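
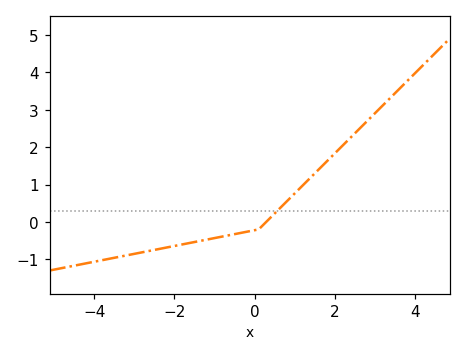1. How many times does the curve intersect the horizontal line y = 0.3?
1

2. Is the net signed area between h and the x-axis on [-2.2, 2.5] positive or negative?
positive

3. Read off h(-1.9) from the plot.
-0.622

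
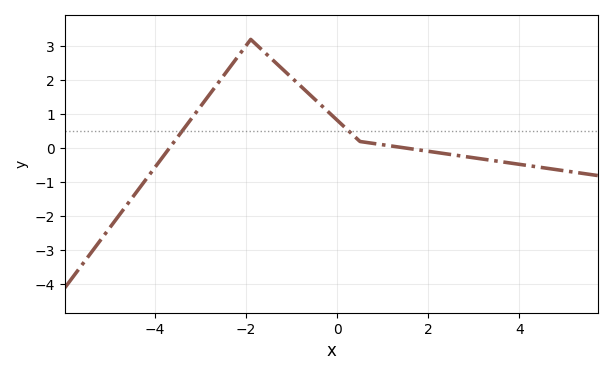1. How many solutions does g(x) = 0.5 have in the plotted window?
2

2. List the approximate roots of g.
-3.6, 1.6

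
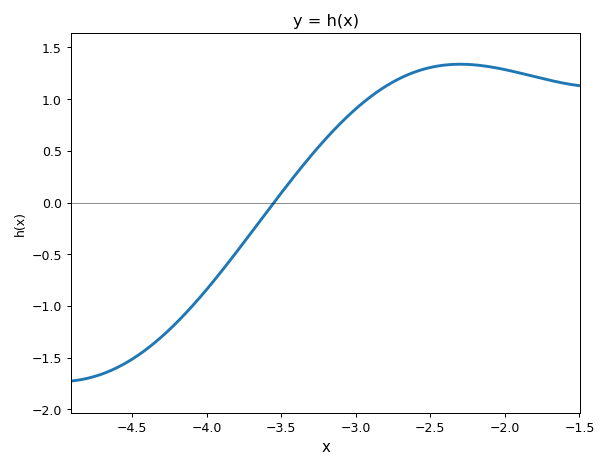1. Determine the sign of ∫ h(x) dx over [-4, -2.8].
positive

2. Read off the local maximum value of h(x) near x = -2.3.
1.34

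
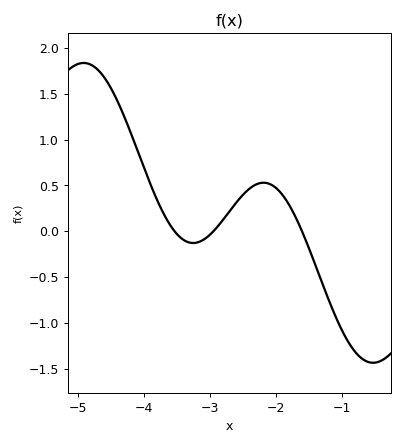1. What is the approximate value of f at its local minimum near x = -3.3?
-0.15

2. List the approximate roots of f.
-3.5, -2.9, -1.6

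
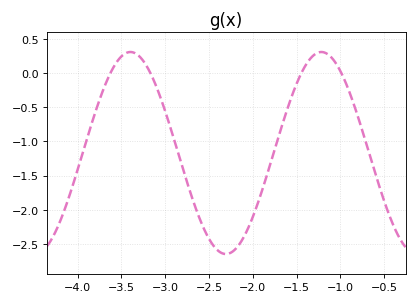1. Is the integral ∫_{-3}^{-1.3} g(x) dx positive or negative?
negative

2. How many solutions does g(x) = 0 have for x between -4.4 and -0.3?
4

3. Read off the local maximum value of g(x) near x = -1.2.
0.31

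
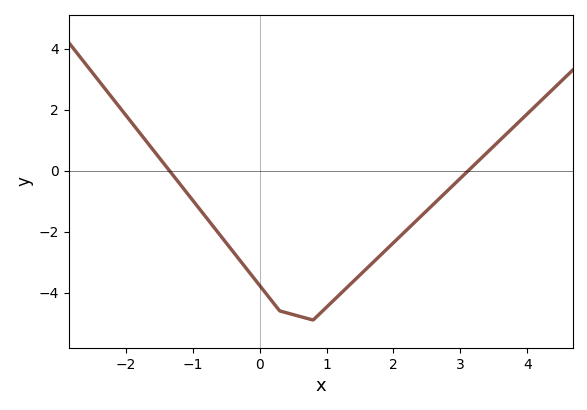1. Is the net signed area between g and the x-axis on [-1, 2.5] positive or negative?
negative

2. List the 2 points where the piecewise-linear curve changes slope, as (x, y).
(0.3, -4.6); (0.8, -4.9)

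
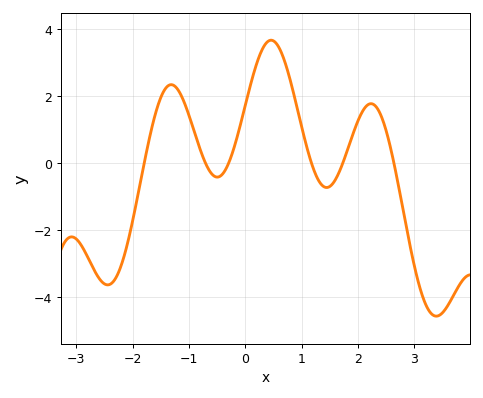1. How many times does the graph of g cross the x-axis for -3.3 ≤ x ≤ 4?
6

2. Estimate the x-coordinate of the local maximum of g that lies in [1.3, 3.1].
2.2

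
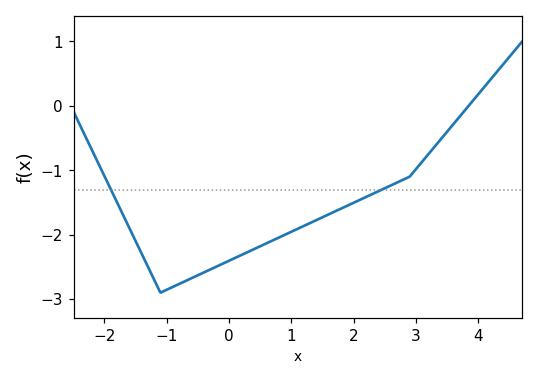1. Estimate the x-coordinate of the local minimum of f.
-1.1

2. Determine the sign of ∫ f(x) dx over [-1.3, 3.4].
negative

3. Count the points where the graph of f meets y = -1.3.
2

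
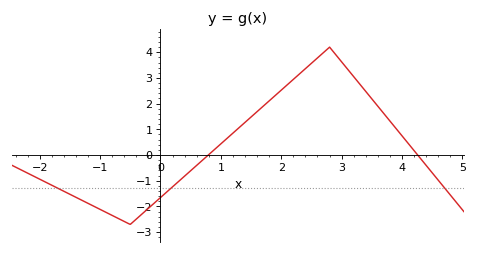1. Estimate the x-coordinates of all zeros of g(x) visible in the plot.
0.791, 4.26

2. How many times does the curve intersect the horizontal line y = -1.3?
3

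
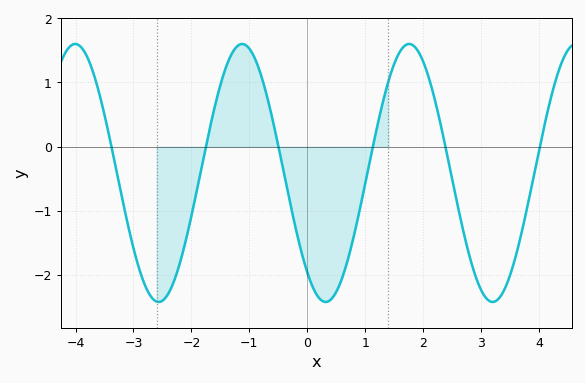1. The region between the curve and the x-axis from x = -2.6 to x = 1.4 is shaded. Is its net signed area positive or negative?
negative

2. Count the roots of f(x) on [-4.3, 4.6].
6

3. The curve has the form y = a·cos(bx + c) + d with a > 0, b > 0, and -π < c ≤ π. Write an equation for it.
y = 2.01cos(2.18x + 2.45) - 0.41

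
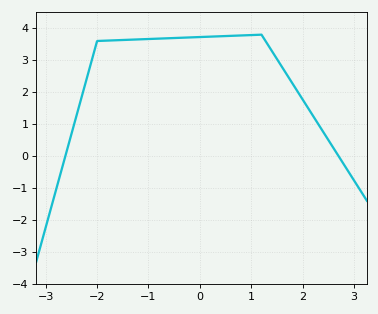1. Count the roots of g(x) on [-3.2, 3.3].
2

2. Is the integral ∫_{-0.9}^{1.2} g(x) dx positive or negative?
positive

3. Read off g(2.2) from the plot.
1.3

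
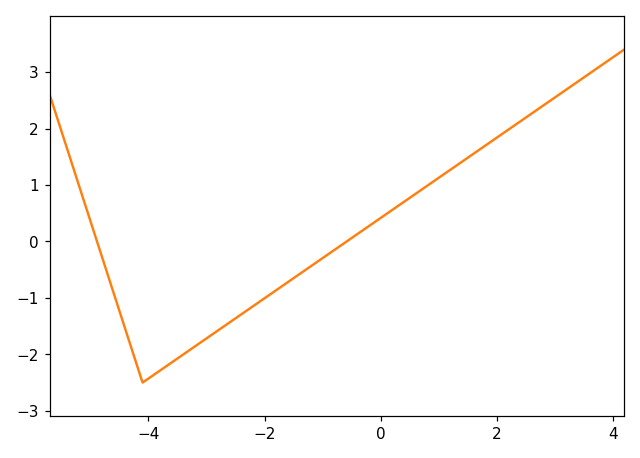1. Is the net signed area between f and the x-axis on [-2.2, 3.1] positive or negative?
positive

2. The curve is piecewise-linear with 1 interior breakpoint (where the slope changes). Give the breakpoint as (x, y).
(-4.1, -2.5)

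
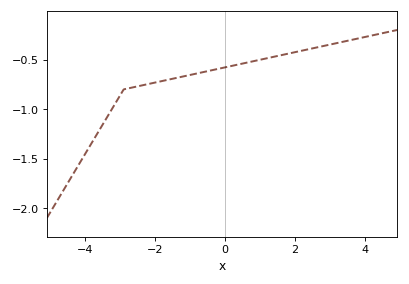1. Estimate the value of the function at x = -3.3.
-1.05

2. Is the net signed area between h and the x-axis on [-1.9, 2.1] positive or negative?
negative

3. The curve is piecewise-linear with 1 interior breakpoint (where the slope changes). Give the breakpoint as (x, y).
(-2.9, -0.8)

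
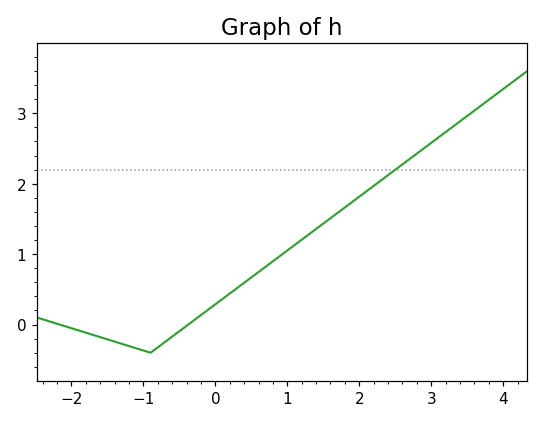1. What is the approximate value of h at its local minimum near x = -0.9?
-0.4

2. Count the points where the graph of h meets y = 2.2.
1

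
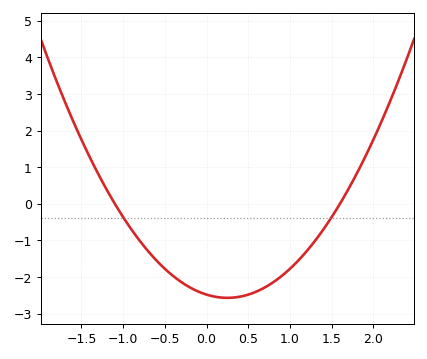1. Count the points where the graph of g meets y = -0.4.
2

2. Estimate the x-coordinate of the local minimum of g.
0.25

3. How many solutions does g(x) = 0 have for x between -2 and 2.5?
2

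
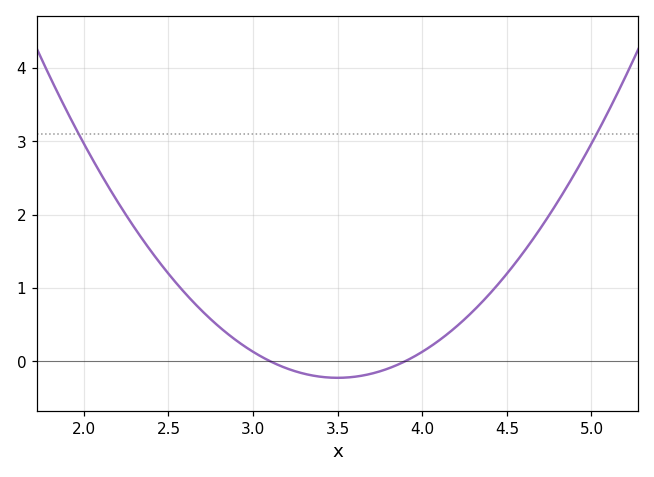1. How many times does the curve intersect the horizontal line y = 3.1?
2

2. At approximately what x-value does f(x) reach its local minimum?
3.5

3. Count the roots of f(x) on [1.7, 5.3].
2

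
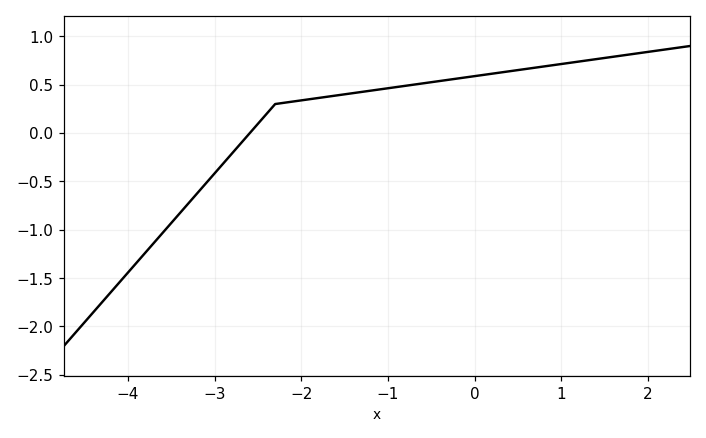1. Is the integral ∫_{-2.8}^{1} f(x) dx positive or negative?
positive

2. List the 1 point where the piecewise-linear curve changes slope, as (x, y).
(-2.3, 0.3)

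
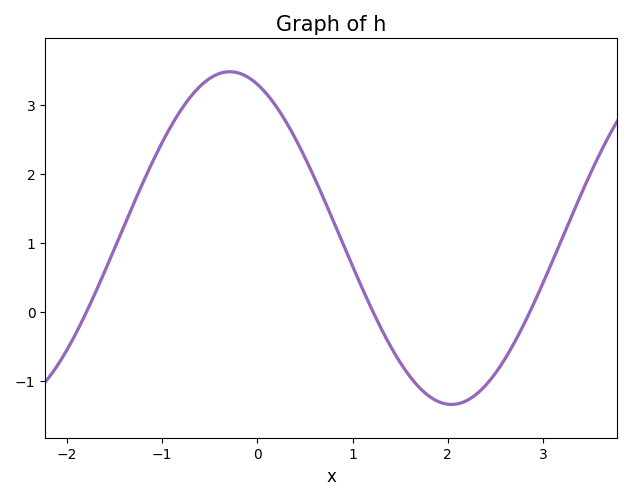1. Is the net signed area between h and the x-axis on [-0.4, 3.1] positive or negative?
positive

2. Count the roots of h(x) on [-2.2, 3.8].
3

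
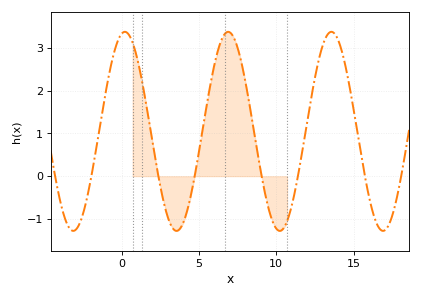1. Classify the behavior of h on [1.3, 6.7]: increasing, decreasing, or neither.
neither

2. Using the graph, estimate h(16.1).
-0.634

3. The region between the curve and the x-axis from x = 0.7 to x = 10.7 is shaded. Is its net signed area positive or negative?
positive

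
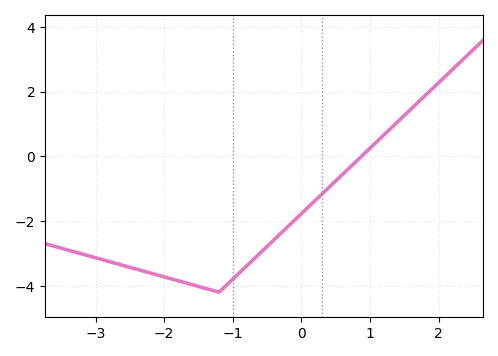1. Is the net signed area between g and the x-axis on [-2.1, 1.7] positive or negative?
negative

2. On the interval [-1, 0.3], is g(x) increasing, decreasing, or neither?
increasing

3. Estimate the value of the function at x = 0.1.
-1.6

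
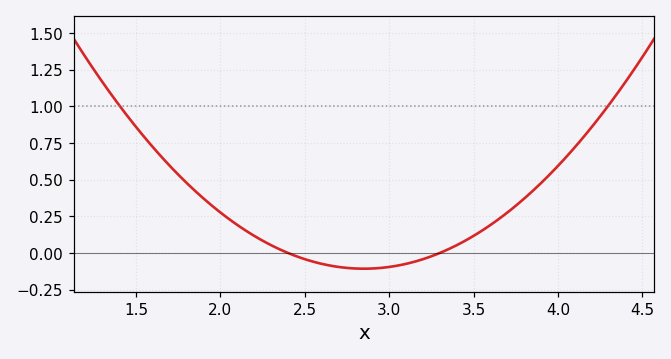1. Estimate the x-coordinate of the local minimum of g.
2.85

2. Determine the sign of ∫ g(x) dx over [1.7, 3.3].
positive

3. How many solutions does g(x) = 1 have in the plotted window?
2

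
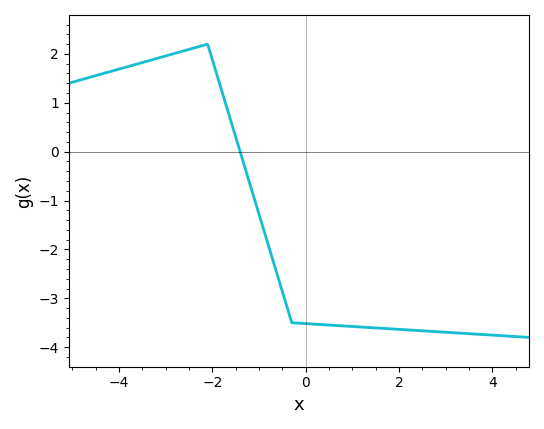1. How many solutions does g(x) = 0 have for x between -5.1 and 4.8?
1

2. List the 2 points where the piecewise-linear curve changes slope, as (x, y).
(-2.1, 2.2); (-0.3, -3.5)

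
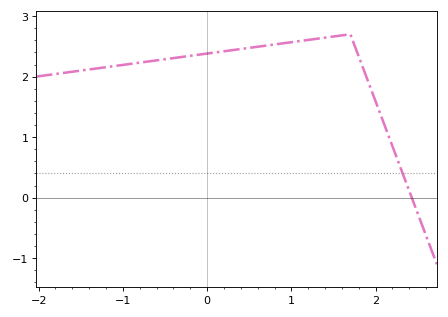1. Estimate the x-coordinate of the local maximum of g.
1.7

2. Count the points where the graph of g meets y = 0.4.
1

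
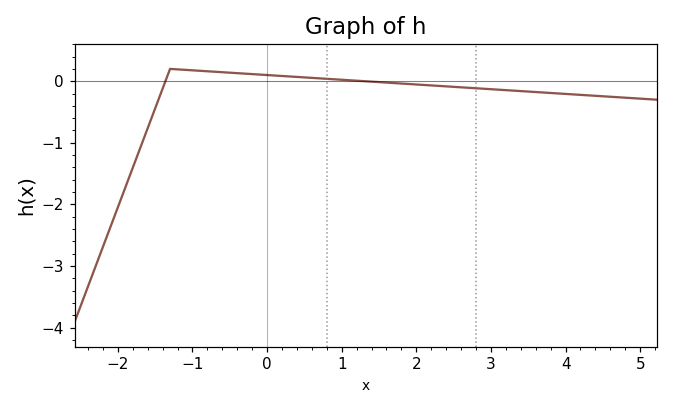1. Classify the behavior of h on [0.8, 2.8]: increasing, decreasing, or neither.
decreasing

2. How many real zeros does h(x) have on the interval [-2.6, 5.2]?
2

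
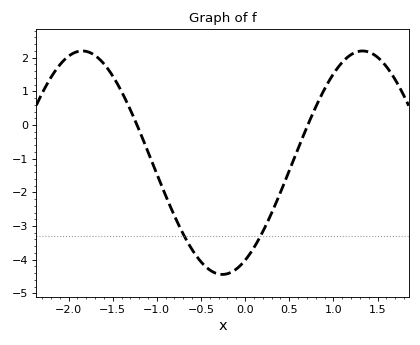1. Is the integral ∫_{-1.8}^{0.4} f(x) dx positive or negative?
negative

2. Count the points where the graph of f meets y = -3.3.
2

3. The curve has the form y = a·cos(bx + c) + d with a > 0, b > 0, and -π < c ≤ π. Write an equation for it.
y = 3.32cos(1.98x - 2.63) - 1.12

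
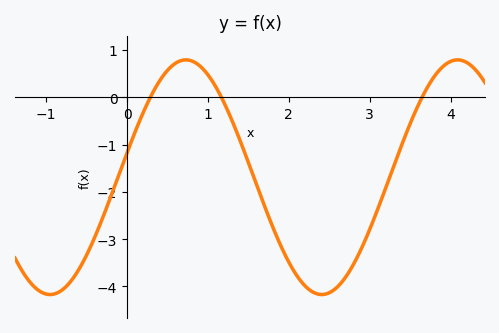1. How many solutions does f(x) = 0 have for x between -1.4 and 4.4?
3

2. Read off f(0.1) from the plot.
-0.7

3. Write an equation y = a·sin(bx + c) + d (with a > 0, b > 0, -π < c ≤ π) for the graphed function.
y = 2.48sin(1.9x + 0.21) - 1.69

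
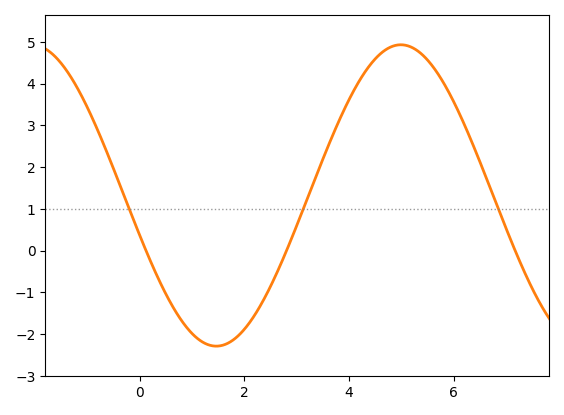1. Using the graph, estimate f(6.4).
2.44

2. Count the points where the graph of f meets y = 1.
3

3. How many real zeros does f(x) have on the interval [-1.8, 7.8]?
3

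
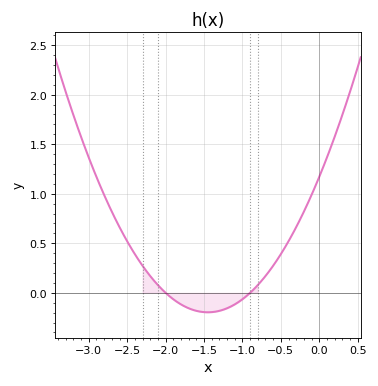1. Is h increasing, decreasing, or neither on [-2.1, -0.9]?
neither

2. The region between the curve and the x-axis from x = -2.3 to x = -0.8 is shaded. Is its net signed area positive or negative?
negative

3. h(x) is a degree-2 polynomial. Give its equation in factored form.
y = 0.65(x + 2)(x + 0.9)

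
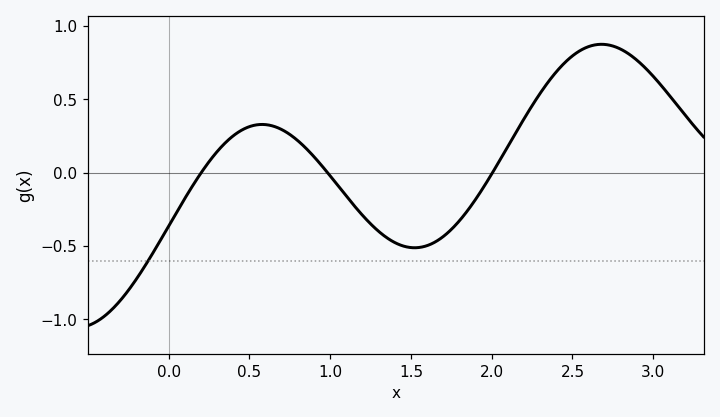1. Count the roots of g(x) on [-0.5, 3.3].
3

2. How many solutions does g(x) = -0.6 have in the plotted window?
1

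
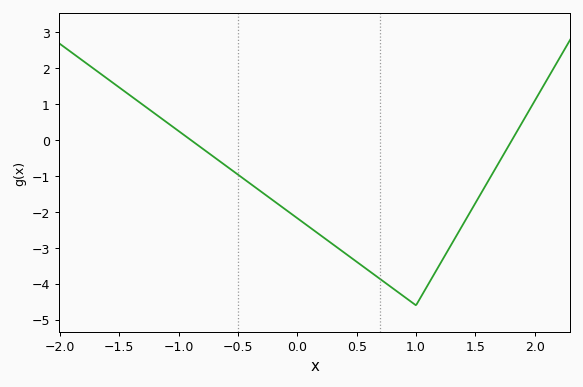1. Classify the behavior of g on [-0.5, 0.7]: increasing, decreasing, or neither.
decreasing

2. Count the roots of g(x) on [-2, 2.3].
2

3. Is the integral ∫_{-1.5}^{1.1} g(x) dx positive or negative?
negative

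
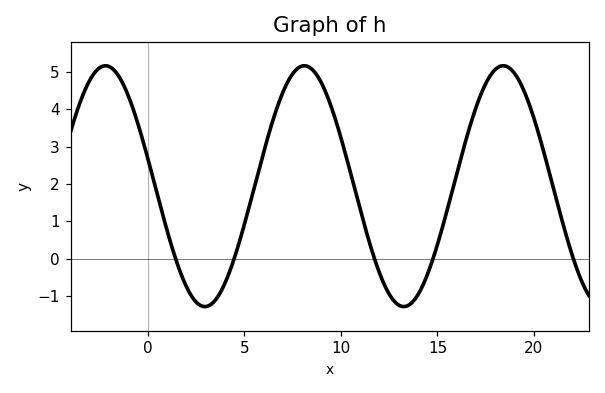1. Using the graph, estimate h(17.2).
4.3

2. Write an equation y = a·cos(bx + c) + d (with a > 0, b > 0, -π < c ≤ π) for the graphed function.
y = 3.23cos(0.61x + 1.3) + 1.94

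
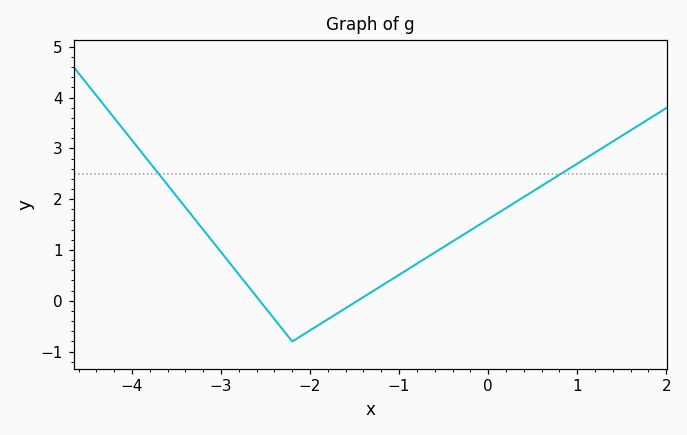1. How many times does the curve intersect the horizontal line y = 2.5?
2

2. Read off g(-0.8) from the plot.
0.731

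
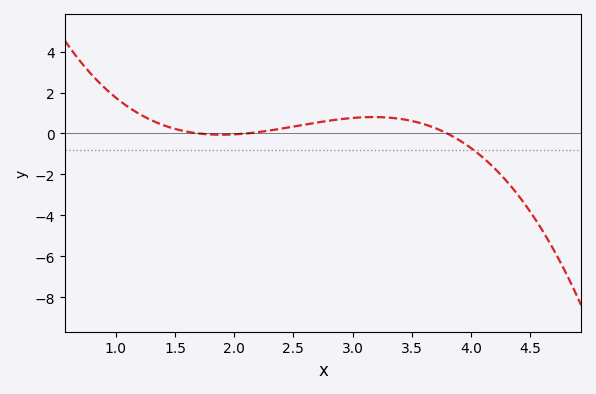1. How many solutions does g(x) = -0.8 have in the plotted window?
1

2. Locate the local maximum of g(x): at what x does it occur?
3.2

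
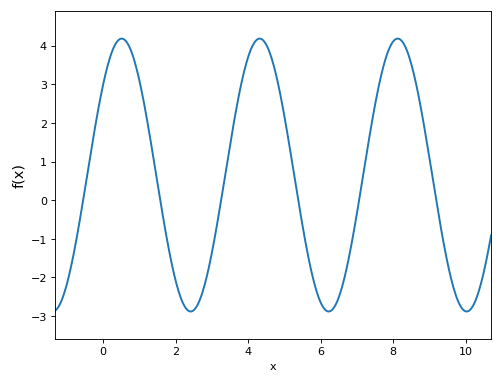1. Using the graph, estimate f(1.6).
-0.1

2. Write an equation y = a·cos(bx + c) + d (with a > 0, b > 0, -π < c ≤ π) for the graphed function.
y = 3.53cos(1.6x - 0.84) + 0.65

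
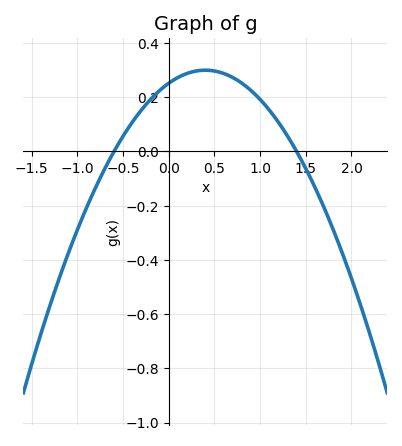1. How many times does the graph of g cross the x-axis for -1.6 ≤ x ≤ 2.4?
2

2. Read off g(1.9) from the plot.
-0.375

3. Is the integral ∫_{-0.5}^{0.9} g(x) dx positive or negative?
positive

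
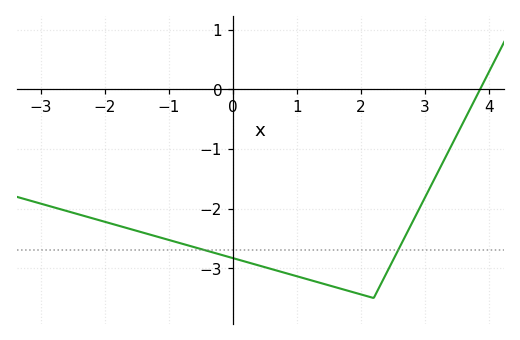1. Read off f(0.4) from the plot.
-3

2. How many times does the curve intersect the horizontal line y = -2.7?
2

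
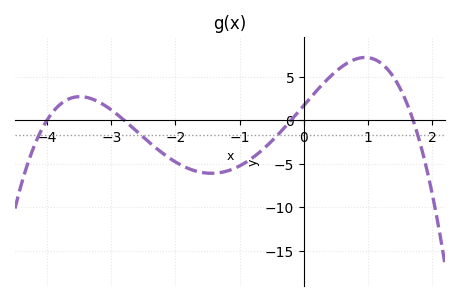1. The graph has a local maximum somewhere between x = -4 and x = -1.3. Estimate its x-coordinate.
-3.49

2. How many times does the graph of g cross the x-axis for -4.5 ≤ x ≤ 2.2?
4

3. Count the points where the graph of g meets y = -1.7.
4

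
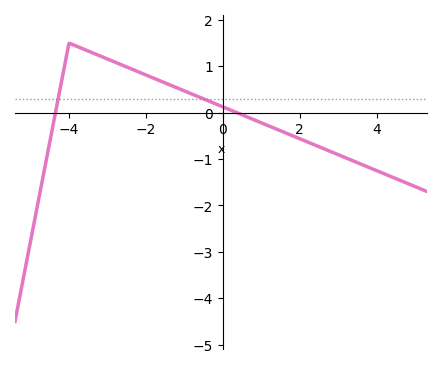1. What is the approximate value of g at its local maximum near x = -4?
1.5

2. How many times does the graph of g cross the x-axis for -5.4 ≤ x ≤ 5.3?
2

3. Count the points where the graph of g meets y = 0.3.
2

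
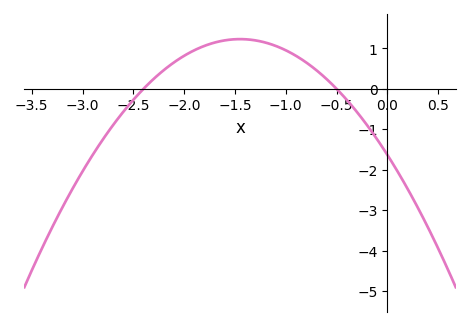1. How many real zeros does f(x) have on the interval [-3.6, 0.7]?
2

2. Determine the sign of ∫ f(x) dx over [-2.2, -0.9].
positive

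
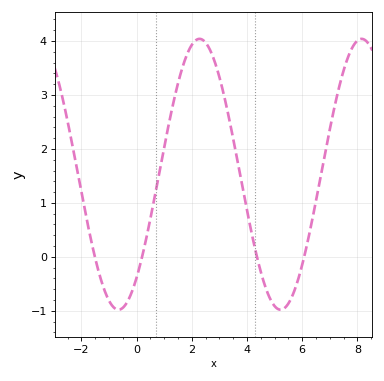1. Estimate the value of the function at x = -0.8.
-0.949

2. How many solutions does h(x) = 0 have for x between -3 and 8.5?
4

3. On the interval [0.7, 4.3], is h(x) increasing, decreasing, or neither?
neither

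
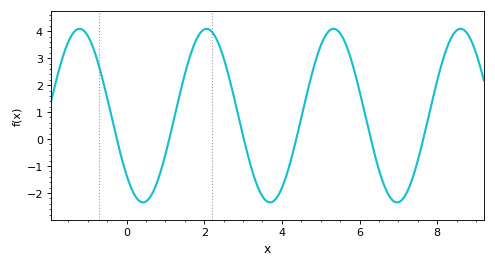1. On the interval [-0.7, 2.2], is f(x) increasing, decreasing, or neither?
neither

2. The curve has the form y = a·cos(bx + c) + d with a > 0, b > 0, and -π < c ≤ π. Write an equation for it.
y = 3.22cos(1.92x + 2.33) + 0.87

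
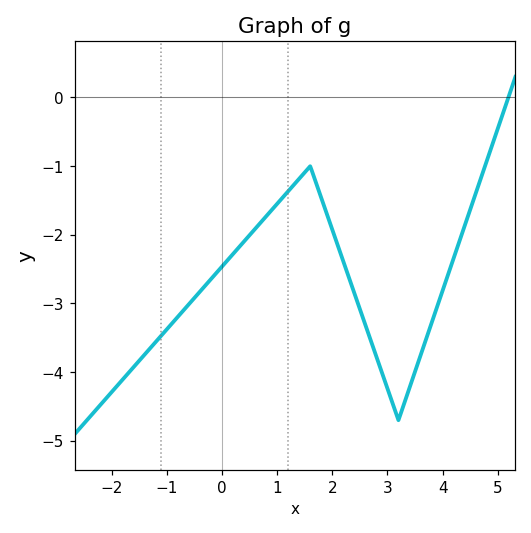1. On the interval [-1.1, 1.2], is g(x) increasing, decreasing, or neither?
increasing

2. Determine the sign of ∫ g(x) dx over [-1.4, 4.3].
negative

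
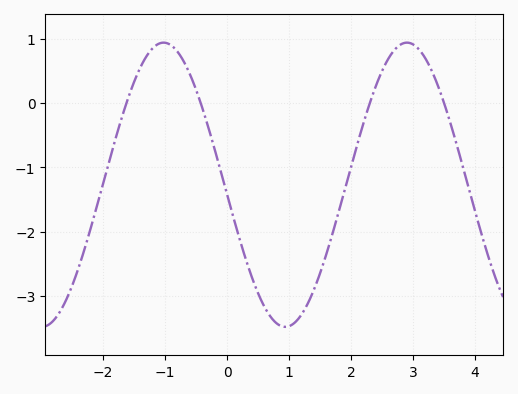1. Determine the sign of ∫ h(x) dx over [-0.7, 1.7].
negative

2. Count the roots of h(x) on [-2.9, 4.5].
4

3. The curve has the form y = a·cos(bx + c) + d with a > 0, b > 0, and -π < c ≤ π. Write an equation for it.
y = 2.21cos(1.6x + 1.6) - 1.27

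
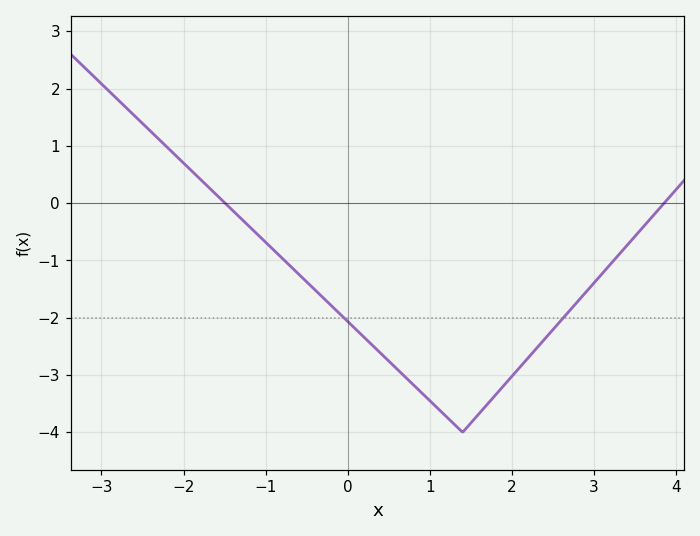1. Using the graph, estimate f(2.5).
-2.2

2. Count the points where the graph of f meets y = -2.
2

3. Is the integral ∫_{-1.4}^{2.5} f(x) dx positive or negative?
negative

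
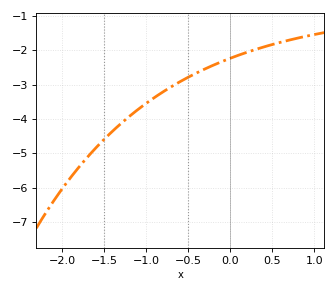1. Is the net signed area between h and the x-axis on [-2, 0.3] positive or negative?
negative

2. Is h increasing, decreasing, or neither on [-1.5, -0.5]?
increasing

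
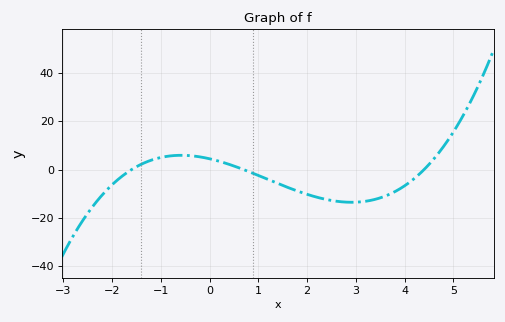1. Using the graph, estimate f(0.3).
2.84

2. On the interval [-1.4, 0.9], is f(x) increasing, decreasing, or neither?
neither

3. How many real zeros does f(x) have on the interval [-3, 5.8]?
3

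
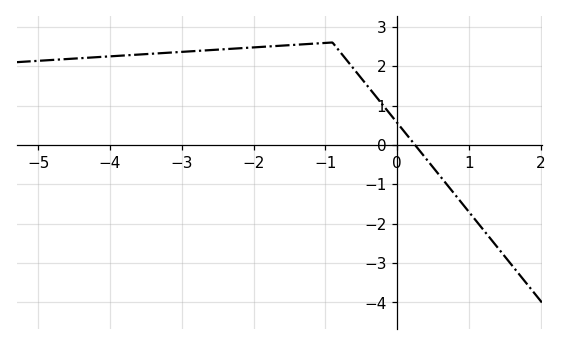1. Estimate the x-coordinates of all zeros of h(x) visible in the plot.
0.2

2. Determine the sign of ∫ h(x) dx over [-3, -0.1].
positive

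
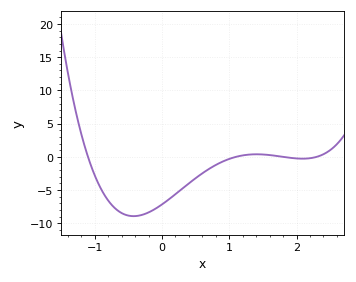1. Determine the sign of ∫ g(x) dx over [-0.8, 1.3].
negative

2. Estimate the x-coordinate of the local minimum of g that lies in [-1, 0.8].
-0.4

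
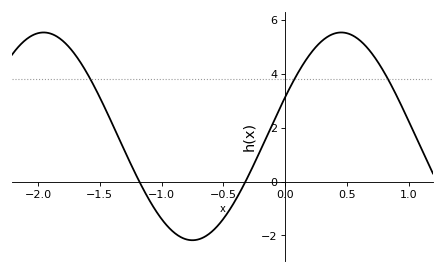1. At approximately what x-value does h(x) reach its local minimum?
-0.75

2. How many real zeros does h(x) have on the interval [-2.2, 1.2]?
2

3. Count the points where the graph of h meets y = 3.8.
3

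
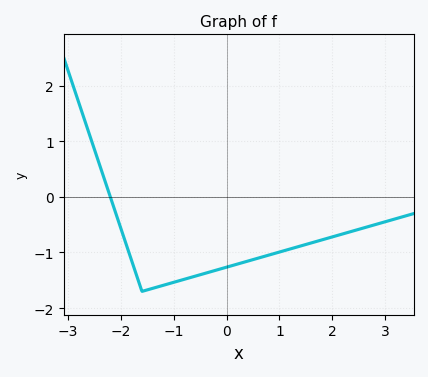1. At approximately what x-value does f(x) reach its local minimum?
-1.6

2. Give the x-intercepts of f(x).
-2.2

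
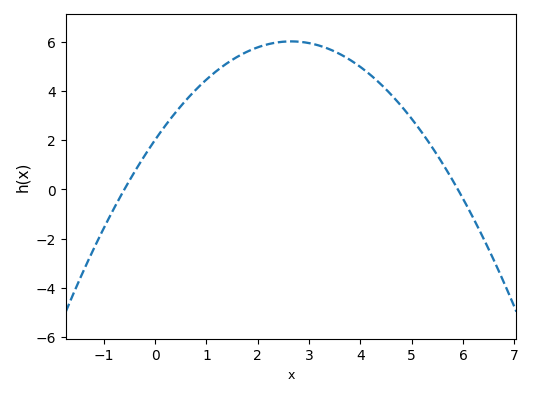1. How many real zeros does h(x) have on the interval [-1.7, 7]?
2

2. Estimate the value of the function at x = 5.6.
1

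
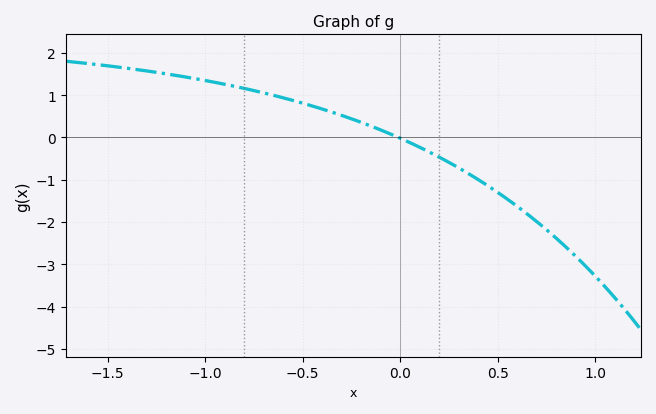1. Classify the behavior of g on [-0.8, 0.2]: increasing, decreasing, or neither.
decreasing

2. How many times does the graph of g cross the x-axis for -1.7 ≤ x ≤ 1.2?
1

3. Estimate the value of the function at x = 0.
-0.02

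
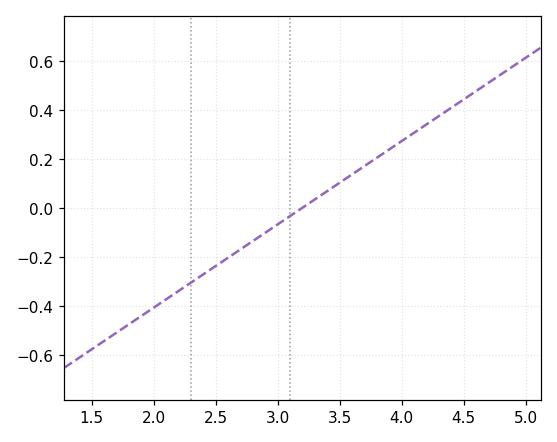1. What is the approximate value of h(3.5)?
0.102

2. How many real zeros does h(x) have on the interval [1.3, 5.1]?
1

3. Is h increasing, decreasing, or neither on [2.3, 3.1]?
increasing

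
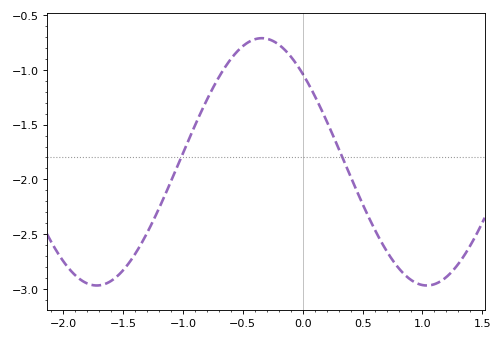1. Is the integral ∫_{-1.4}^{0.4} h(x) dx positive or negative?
negative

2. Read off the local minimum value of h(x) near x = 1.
-2.95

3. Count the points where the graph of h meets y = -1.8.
2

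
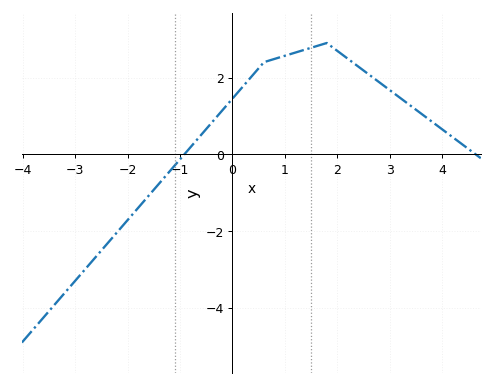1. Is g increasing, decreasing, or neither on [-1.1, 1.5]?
increasing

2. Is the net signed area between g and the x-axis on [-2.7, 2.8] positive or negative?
positive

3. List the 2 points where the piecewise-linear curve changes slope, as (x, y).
(0.6, 2.4); (1.8, 2.9)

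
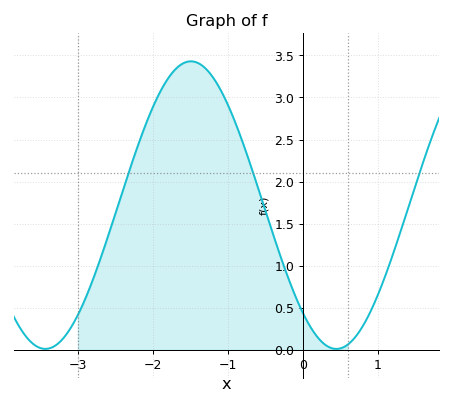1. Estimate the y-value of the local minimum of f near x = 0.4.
0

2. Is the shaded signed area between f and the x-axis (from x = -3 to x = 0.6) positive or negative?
positive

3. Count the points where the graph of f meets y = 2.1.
3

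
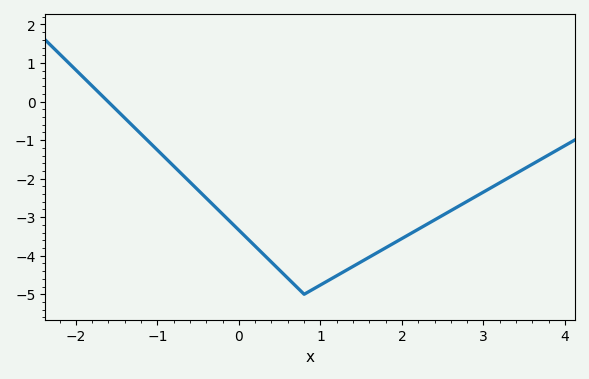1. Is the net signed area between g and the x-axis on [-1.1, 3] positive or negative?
negative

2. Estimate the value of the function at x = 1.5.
-4.16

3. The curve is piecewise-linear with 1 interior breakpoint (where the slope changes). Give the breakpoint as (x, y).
(0.8, -5)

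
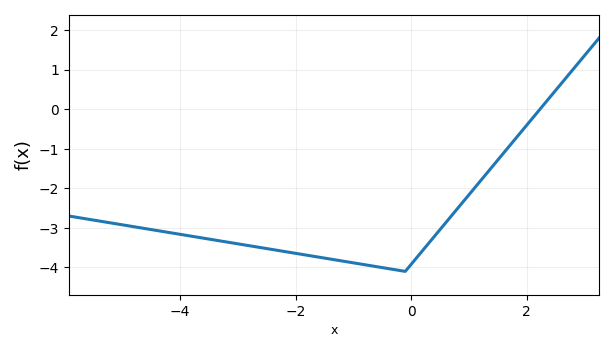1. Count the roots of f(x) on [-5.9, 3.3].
1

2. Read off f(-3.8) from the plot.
-3.2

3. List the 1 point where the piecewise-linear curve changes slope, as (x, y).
(-0.1, -4.1)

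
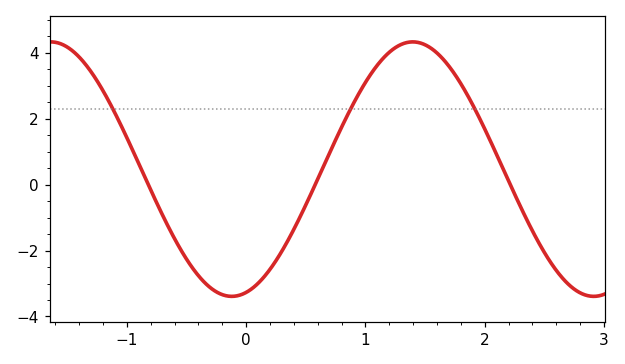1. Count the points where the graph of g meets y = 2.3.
3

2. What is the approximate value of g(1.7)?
3.6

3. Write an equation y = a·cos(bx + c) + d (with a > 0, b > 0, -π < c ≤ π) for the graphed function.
y = 3.86cos(2.1x - 2.9) + 0.47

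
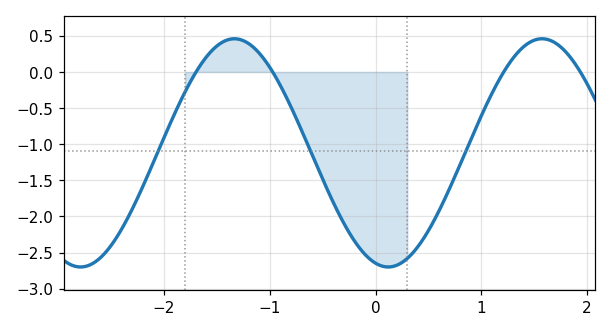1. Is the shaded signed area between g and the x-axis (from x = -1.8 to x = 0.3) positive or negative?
negative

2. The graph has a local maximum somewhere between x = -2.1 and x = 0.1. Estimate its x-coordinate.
-1.33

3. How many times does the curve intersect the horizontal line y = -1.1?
3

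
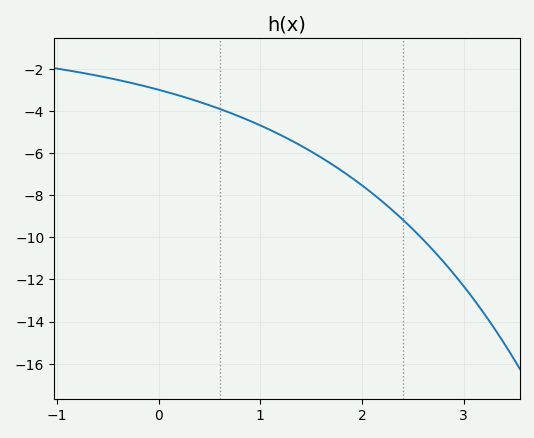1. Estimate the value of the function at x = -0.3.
-2.6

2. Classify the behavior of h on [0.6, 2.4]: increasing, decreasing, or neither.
decreasing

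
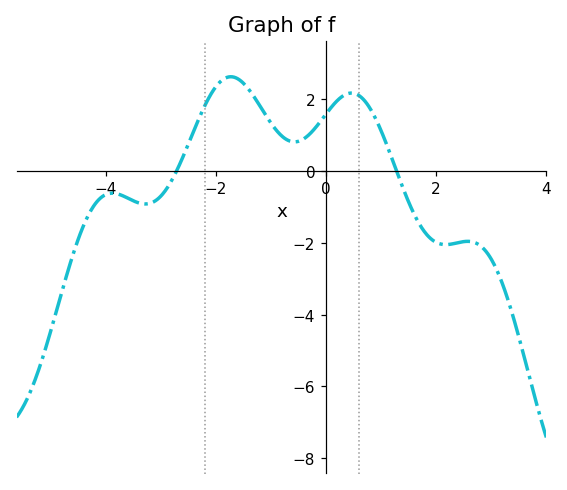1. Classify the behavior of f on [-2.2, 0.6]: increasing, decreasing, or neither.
neither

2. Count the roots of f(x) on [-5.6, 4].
2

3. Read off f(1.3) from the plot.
0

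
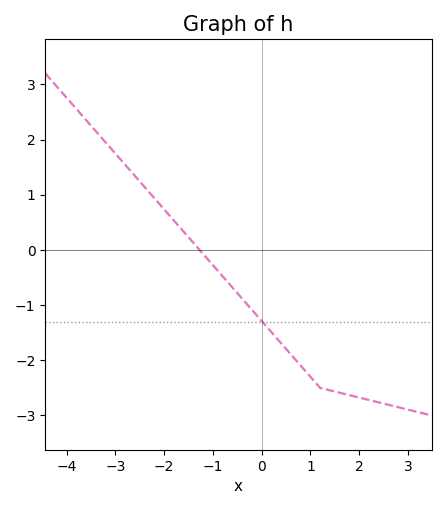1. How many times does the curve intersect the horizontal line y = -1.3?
1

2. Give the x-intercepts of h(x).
-1.2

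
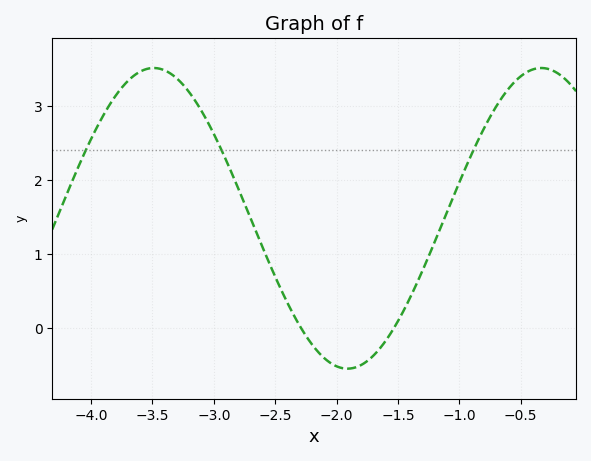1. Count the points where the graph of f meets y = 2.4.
3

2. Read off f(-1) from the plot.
1.97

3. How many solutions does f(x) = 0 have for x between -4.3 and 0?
2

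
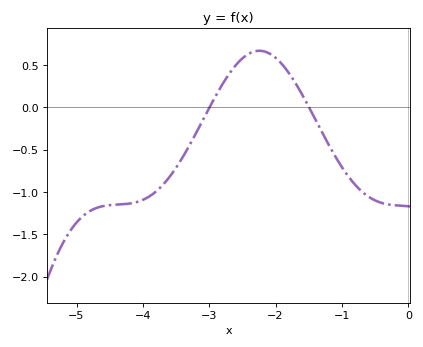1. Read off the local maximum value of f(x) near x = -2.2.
0.65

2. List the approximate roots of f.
-3, -1.5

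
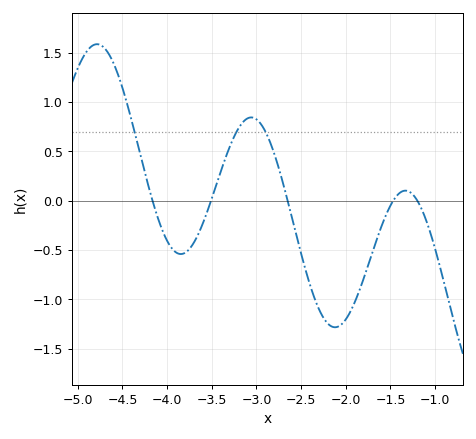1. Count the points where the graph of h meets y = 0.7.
3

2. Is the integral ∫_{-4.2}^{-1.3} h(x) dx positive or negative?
negative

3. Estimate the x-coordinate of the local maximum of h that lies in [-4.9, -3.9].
-4.8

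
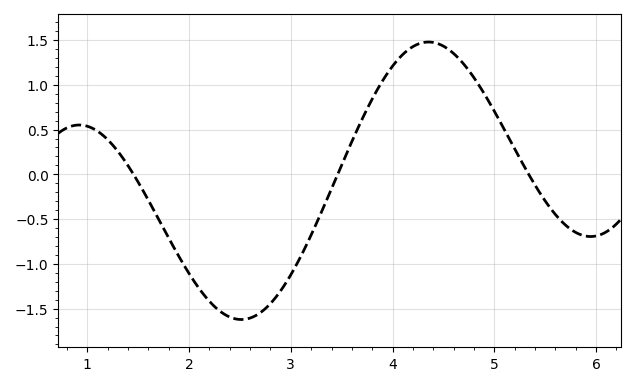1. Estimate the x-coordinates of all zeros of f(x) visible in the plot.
1.5, 3.5, 5.3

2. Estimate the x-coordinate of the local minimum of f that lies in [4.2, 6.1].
5.9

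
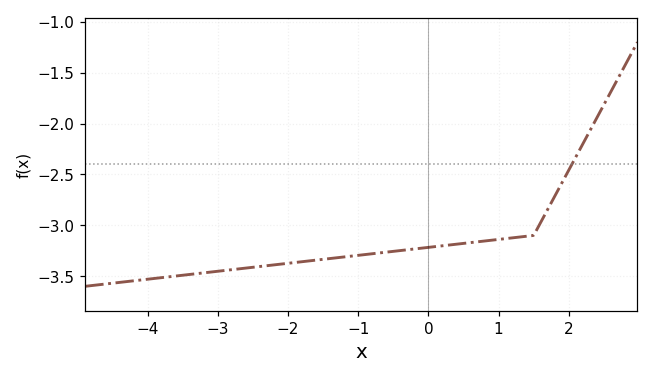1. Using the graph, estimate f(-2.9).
-3.44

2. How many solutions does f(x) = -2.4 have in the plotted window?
1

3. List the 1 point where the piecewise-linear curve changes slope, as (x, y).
(1.5, -3.1)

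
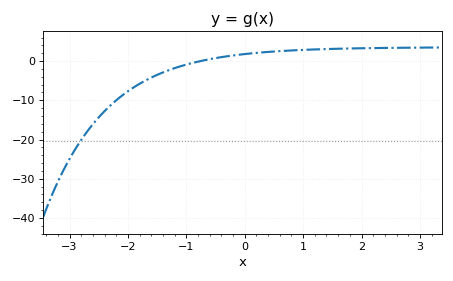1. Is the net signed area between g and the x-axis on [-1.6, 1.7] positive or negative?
positive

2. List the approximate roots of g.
-0.8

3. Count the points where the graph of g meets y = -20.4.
1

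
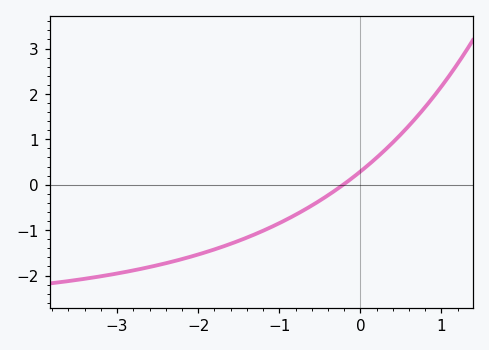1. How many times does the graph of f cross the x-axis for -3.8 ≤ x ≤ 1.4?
1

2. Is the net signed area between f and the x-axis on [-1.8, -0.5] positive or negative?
negative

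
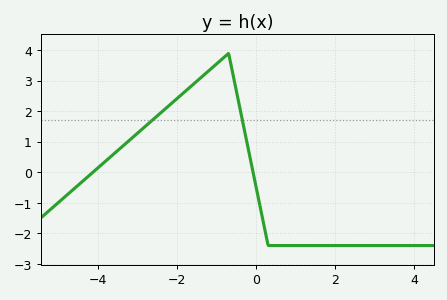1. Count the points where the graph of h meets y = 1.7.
2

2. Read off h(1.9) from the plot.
-2.4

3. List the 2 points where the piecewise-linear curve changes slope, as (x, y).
(-0.7, 3.9); (0.3, -2.4)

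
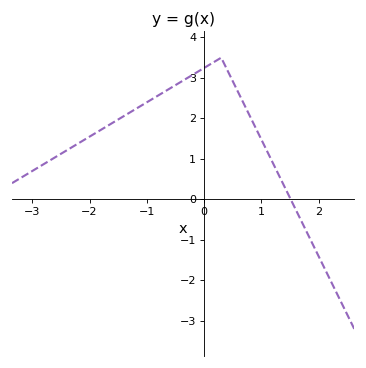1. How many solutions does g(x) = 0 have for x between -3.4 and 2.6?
1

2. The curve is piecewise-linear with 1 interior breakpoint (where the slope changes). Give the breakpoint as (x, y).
(0.3, 3.5)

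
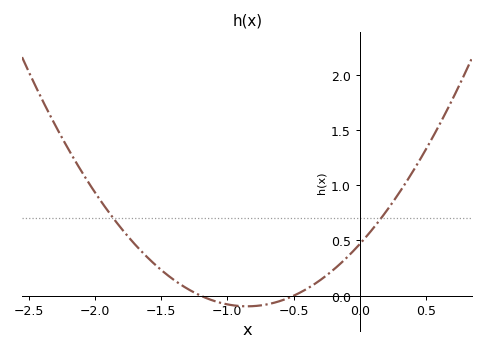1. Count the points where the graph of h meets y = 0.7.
2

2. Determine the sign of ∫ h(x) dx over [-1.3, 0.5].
positive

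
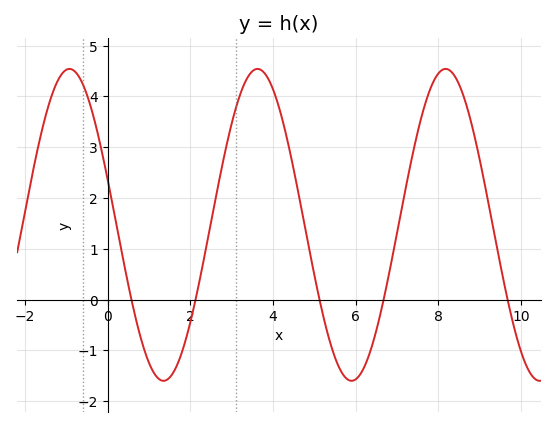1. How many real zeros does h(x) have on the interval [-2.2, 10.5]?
5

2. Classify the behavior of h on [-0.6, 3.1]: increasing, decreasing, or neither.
neither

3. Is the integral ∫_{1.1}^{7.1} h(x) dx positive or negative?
positive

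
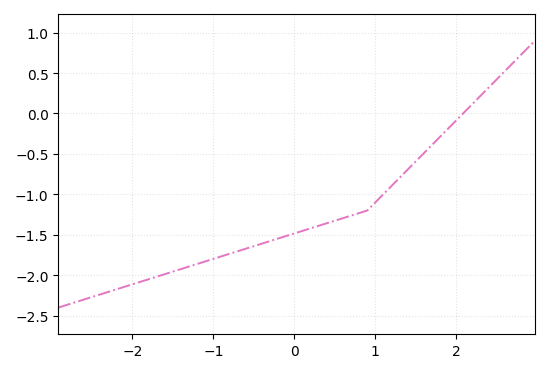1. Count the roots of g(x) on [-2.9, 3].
1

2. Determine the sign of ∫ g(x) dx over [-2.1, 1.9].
negative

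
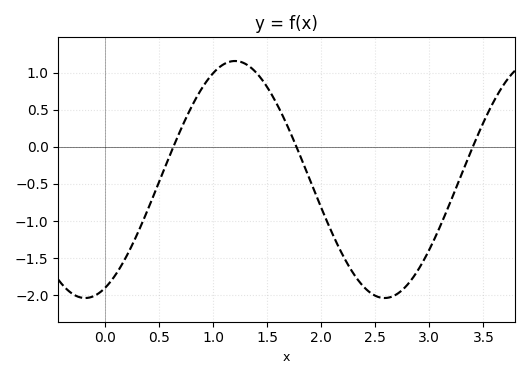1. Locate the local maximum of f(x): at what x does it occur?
1.2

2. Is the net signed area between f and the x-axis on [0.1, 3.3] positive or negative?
negative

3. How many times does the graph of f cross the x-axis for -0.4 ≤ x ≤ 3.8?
3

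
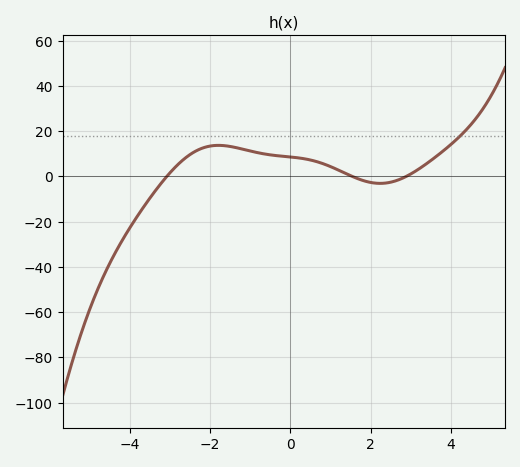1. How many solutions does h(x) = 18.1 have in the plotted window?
1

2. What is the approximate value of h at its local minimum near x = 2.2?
-4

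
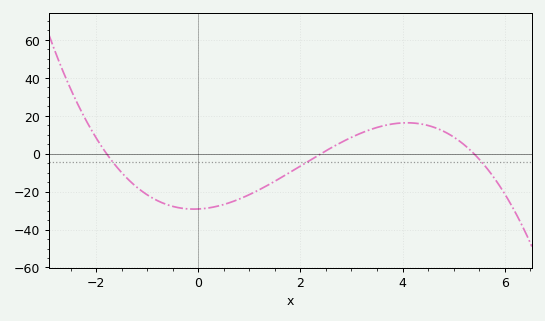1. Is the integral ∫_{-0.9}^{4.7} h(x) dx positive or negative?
negative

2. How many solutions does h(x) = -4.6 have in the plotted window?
3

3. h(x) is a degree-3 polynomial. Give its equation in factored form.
y = -1.25(x + 1.8)(x - 2.4)(x - 5.4)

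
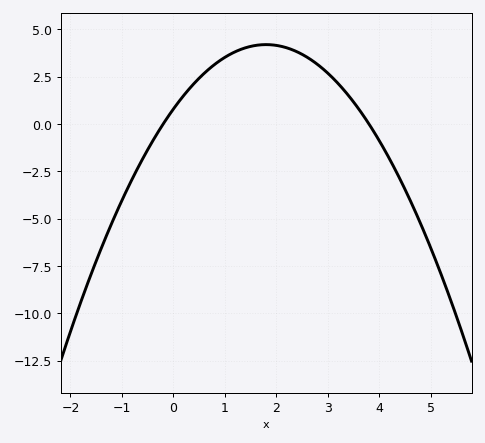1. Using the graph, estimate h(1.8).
4.2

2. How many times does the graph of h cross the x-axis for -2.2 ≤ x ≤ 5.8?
2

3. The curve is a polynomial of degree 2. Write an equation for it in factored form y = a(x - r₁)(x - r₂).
y = -1.05(x + 0.2)(x - 3.8)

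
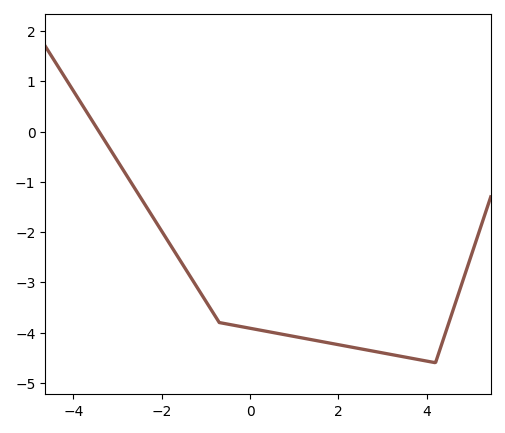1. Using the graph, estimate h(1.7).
-4.2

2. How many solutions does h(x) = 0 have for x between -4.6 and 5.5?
1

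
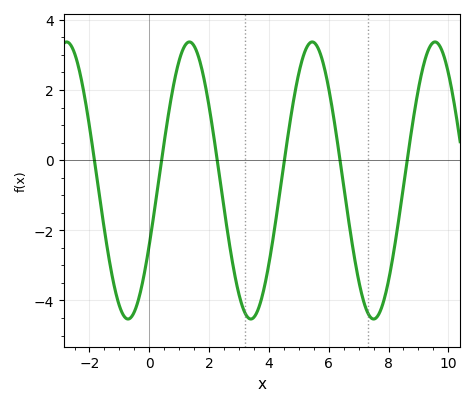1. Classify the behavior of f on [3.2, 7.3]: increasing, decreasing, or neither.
neither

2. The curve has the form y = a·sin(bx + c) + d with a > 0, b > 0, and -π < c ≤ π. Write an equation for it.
y = 3.95sin(1.53x - 0.482) - 0.58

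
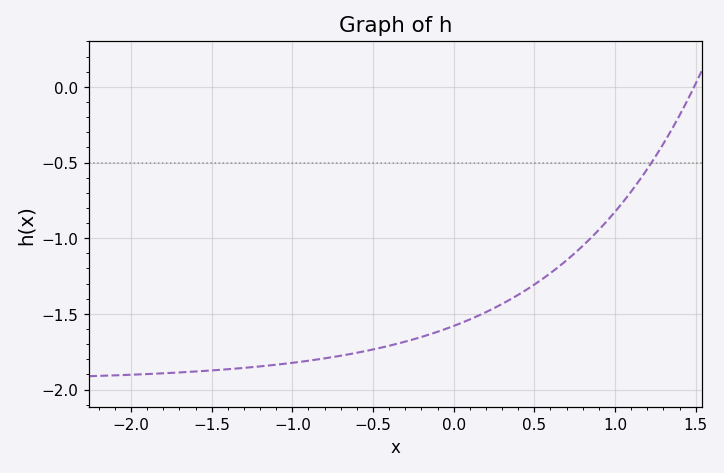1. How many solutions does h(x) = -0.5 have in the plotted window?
1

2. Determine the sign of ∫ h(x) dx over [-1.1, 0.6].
negative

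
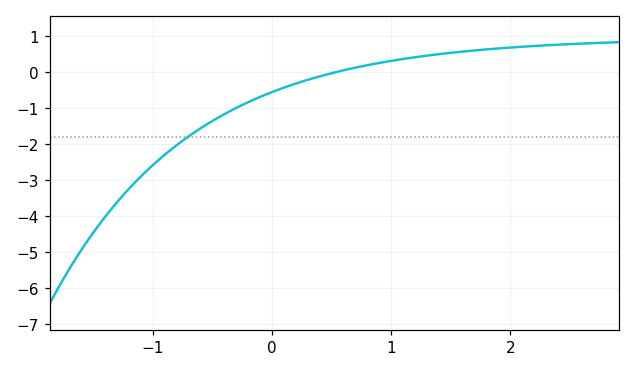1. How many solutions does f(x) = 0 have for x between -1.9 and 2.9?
1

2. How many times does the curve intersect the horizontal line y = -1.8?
1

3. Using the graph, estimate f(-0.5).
-1.35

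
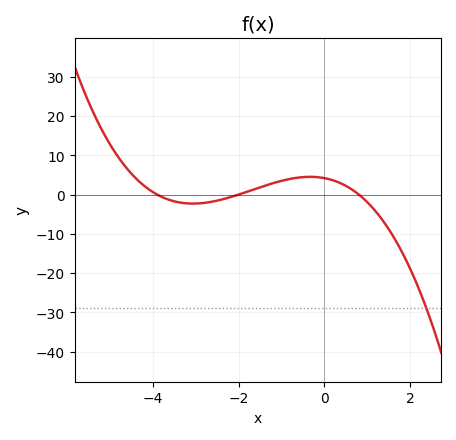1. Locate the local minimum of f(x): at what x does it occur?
-3.06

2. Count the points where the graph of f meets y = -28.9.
1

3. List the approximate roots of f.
-3.9, -2, 0.8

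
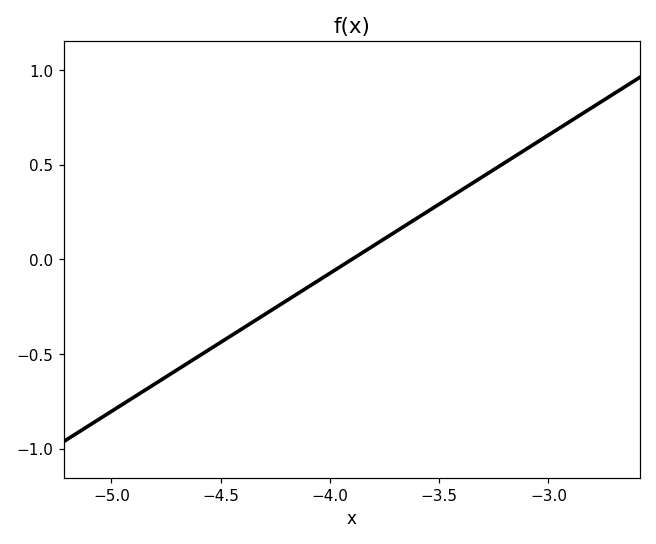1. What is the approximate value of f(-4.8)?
-0.65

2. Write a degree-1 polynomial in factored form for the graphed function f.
y = 0.73(x + 3.9)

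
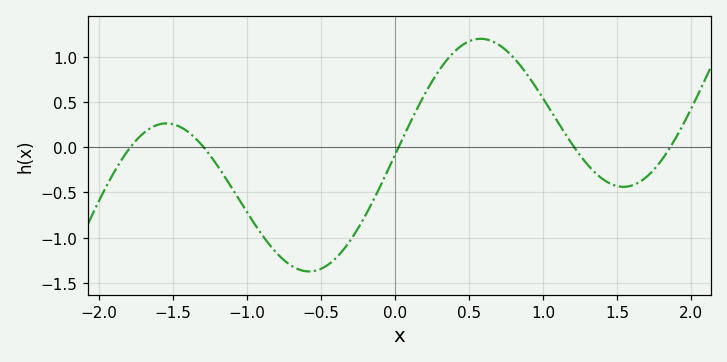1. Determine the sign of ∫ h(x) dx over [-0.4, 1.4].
positive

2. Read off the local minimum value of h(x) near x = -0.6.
-1.37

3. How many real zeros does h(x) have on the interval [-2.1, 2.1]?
5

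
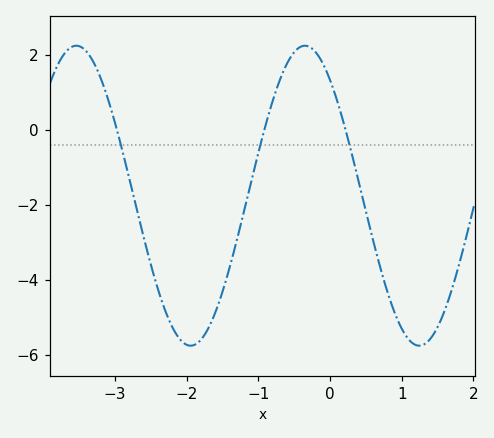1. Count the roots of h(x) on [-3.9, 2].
3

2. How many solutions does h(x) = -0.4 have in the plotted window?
3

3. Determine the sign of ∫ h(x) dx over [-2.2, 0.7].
negative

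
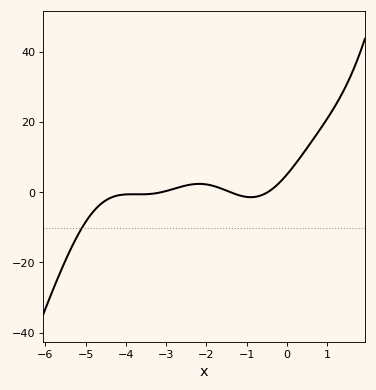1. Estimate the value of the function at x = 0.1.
6.38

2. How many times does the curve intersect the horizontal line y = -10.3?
1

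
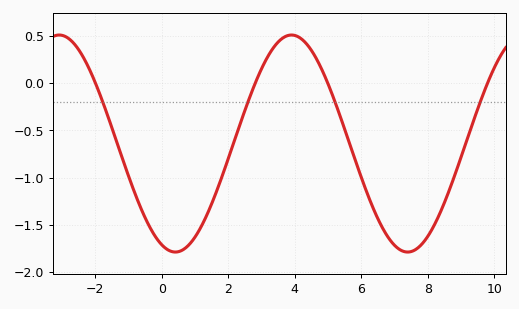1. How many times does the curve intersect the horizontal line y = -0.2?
4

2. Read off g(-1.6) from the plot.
-0.367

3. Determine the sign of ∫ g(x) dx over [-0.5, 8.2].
negative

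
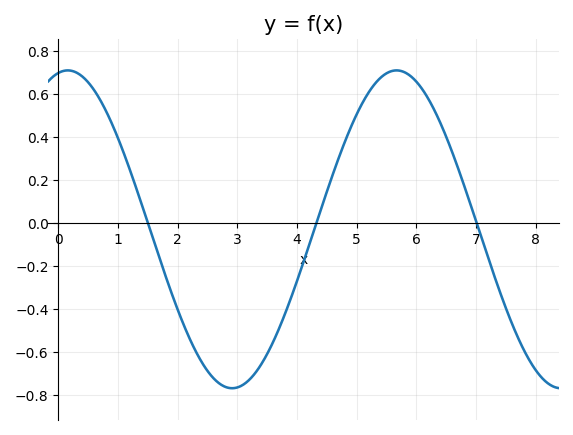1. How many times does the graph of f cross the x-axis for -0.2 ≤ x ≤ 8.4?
3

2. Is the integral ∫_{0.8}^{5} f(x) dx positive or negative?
negative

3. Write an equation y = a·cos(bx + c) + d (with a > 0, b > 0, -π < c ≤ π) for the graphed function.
y = 0.74cos(1.1x - 0.18) - 0.03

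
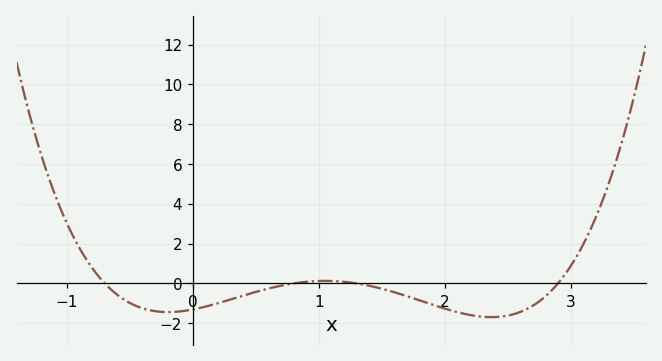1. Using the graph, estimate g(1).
0.2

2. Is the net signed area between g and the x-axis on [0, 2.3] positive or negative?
negative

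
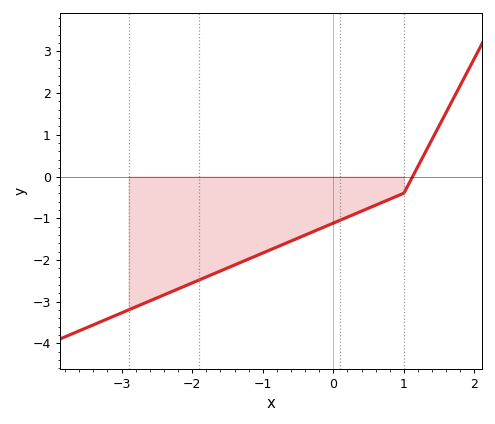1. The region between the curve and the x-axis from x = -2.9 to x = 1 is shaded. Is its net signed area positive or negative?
negative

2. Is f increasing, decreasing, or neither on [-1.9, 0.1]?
increasing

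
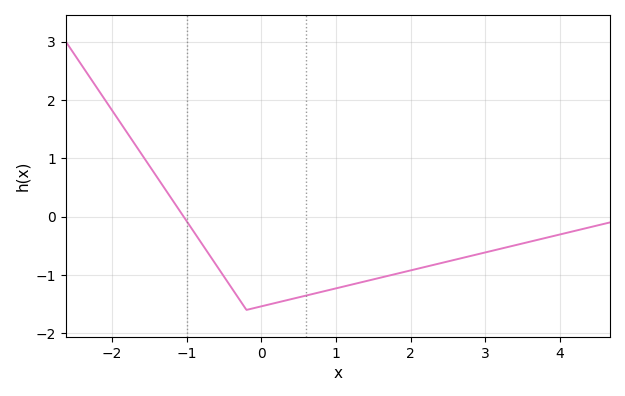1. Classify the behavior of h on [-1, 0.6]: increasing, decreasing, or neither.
neither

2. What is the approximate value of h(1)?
-1.2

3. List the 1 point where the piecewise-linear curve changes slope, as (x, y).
(-0.2, -1.6)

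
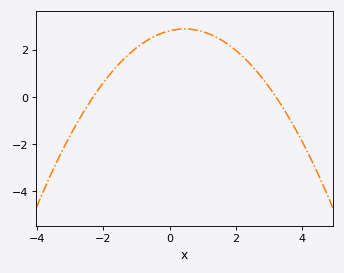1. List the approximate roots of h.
-2.3, 3.2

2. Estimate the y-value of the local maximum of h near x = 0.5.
2.87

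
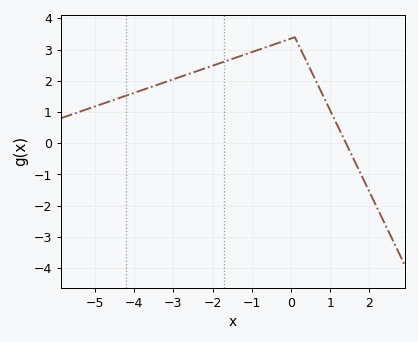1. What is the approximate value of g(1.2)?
0.533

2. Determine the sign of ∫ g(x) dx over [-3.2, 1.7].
positive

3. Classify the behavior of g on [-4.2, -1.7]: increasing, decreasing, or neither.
increasing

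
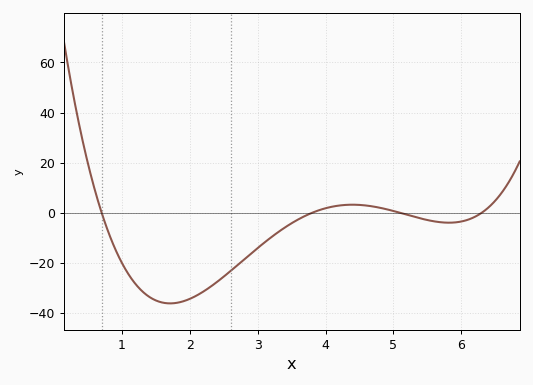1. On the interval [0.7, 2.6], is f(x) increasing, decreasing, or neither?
neither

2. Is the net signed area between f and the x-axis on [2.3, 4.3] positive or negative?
negative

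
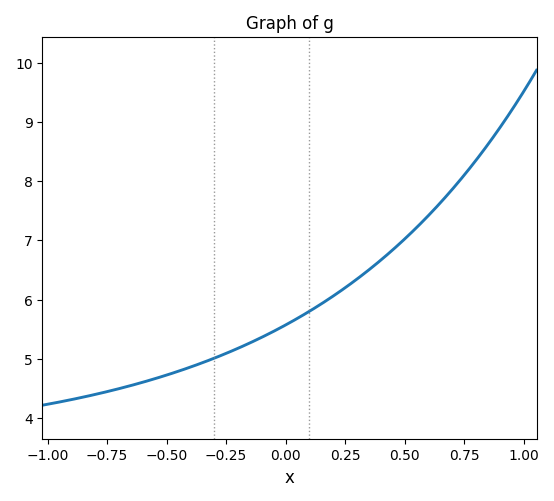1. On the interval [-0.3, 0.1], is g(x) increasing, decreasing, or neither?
increasing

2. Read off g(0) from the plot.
5.57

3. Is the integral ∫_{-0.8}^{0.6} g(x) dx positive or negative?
positive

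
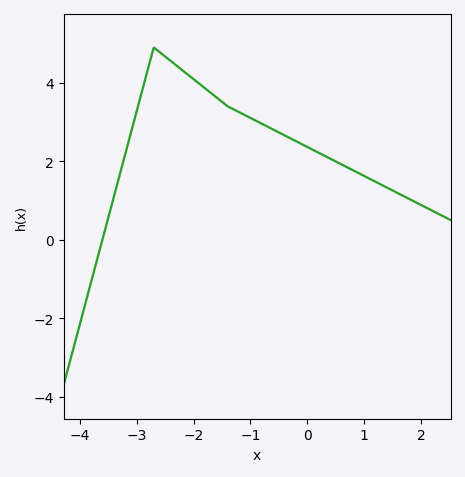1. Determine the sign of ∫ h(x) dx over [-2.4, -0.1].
positive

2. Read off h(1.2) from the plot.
1.4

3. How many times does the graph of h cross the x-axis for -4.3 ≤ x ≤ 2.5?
1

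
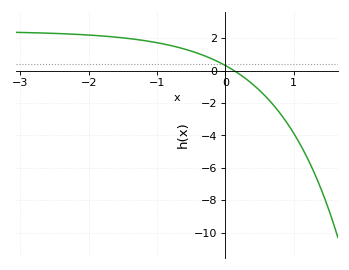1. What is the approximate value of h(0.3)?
-0.51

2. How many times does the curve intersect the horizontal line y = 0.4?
1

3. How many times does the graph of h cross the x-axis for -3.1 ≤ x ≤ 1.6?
1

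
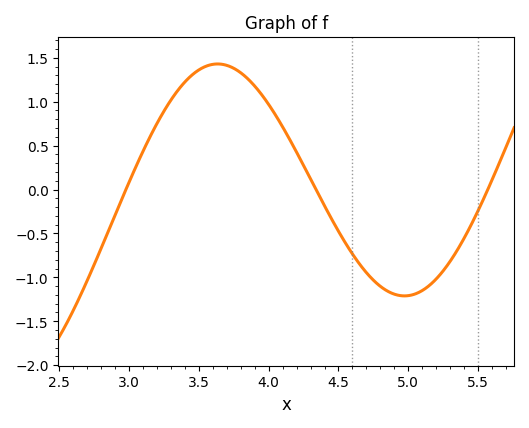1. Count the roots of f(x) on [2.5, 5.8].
3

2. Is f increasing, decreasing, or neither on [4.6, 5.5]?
neither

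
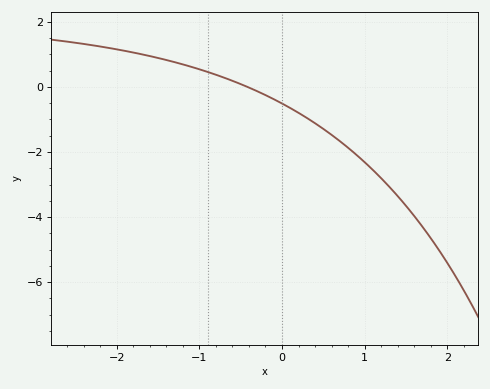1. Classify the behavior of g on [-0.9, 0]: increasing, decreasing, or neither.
decreasing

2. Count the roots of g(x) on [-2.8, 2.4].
1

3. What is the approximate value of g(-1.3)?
0.761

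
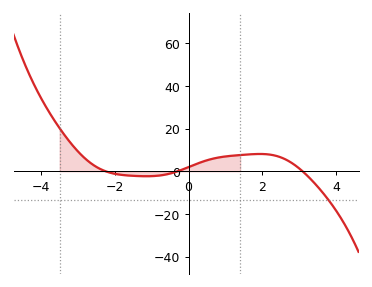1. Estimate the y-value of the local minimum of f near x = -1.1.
-2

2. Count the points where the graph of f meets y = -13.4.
1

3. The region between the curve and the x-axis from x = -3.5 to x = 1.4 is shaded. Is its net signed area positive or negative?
positive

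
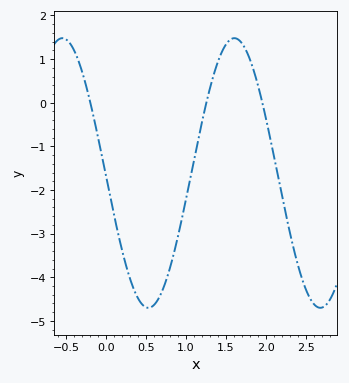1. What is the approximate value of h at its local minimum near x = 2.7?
-4.7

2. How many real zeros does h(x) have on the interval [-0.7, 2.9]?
3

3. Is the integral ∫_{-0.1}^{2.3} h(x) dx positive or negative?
negative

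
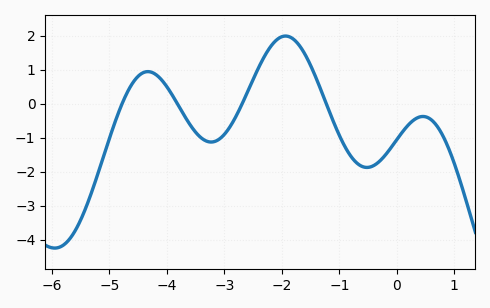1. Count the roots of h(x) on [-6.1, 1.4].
4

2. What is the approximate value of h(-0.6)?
-1.85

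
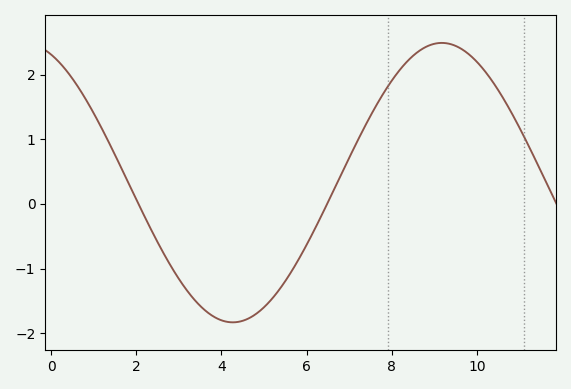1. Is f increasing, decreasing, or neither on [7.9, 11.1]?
neither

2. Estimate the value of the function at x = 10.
2.2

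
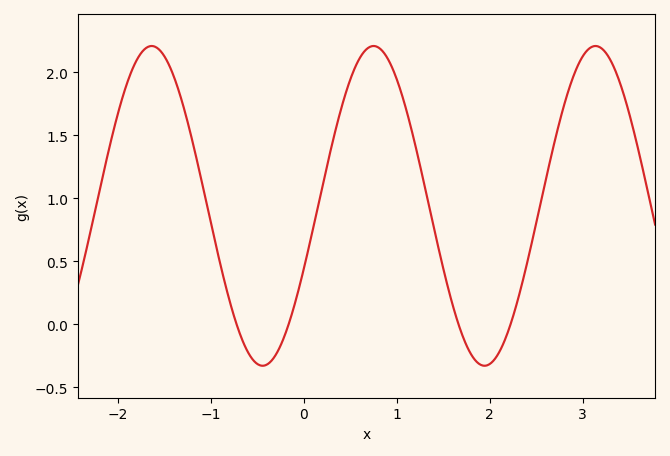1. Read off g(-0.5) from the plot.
-0.3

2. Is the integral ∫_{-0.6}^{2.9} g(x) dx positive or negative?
positive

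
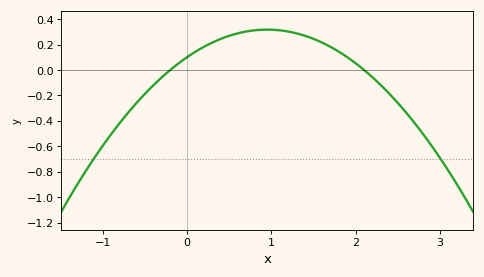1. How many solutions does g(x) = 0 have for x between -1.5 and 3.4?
2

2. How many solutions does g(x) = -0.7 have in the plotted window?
2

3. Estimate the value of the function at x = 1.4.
0.269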